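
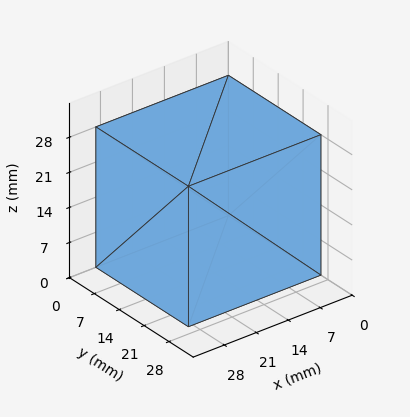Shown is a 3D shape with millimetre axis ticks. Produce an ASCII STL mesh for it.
Reading the render: the shape is a rectangular box, roughly 29 × 26 mm footprint and 28 mm tall (dimensions read to the nearest mm from the axis ticks). For the STL, each face is triangulated and given an outward normal.

solid part
  facet normal 0.0000 0.0000 -1.0000
    outer loop
      vertex 29.000 26.000 0.000
      vertex 29.000 0.000 0.000
      vertex 0.000 0.000 0.000
    endloop
  endfacet
  facet normal 0.0000 0.0000 -1.0000
    outer loop
      vertex 0.000 26.000 0.000
      vertex 29.000 26.000 0.000
      vertex 0.000 0.000 0.000
    endloop
  endfacet
  facet normal 0.0000 0.0000 1.0000
    outer loop
      vertex 0.000 0.000 28.000
      vertex 29.000 0.000 28.000
      vertex 29.000 26.000 28.000
    endloop
  endfacet
  facet normal 0.0000 0.0000 1.0000
    outer loop
      vertex 0.000 0.000 28.000
      vertex 29.000 26.000 28.000
      vertex 0.000 26.000 28.000
    endloop
  endfacet
  facet normal 0.0000 -1.0000 0.0000
    outer loop
      vertex 0.000 0.000 0.000
      vertex 29.000 0.000 0.000
      vertex 29.000 0.000 28.000
    endloop
  endfacet
  facet normal 0.0000 -1.0000 0.0000
    outer loop
      vertex 0.000 0.000 0.000
      vertex 29.000 0.000 28.000
      vertex 0.000 0.000 28.000
    endloop
  endfacet
  facet normal 0.0000 1.0000 0.0000
    outer loop
      vertex 29.000 26.000 28.000
      vertex 29.000 26.000 0.000
      vertex 0.000 26.000 0.000
    endloop
  endfacet
  facet normal 0.0000 1.0000 0.0000
    outer loop
      vertex 0.000 26.000 28.000
      vertex 29.000 26.000 28.000
      vertex 0.000 26.000 0.000
    endloop
  endfacet
  facet normal -1.0000 0.0000 0.0000
    outer loop
      vertex 0.000 26.000 28.000
      vertex 0.000 26.000 0.000
      vertex 0.000 0.000 0.000
    endloop
  endfacet
  facet normal -1.0000 0.0000 0.0000
    outer loop
      vertex 0.000 0.000 28.000
      vertex 0.000 26.000 28.000
      vertex 0.000 0.000 0.000
    endloop
  endfacet
  facet normal 1.0000 0.0000 0.0000
    outer loop
      vertex 29.000 0.000 0.000
      vertex 29.000 26.000 0.000
      vertex 29.000 26.000 28.000
    endloop
  endfacet
  facet normal 1.0000 0.0000 0.0000
    outer loop
      vertex 29.000 0.000 0.000
      vertex 29.000 26.000 28.000
      vertex 29.000 0.000 28.000
    endloop
  endfacet
endsolid part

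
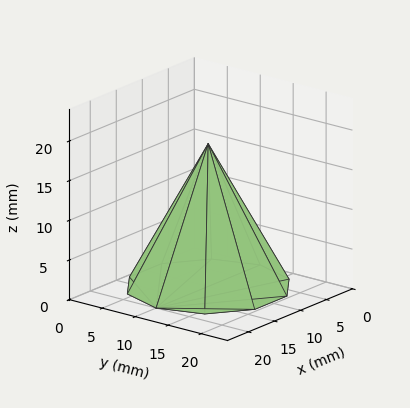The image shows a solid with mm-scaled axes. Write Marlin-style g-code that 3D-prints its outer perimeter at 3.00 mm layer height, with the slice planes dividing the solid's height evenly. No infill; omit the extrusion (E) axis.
Reading the render: the shape is a regular 10-sided pyramid, base circumscribed radius ≈ 10 mm, apex at z ≈ 18 mm (dimensions read to the nearest mm from the axis ticks). For the g-code, the solid's height is divided into equal slices at the stated Δz and each level perimeter traced with G1 moves after a G0 lift.

; perimeter-only toolpath
G21 ; units = mm
G90 ; absolute positioning
G28 ; home
; layer 1
G0 Z3.00
G0 X18.33 Y10.00
G1 X16.74 Y14.90
G1 X12.57 Y17.93
G1 X7.42 Y17.93
G1 X3.26 Y14.90
G1 X1.67 Y10.00
G1 X3.26 Y5.10
G1 X7.42 Y2.07
G1 X12.57 Y2.07
G1 X16.74 Y5.10
G1 X18.33 Y10.00
; layer 2
G0 Z6.00
G0 X16.67 Y10.00
G1 X15.39 Y13.92
G1 X12.06 Y16.34
G1 X7.94 Y16.34
G1 X4.61 Y13.92
G1 X3.33 Y10.00
G1 X4.61 Y6.08
G1 X7.94 Y3.66
G1 X12.06 Y3.66
G1 X15.39 Y6.08
G1 X16.67 Y10.00
; layer 3
G0 Z9.00
G0 X15.00 Y10.00
G1 X14.04 Y12.94
G1 X11.54 Y14.76
G1 X8.46 Y14.76
G1 X5.96 Y12.94
G1 X5.00 Y10.00
G1 X5.96 Y7.06
G1 X8.46 Y5.25
G1 X11.54 Y5.25
G1 X14.04 Y7.06
G1 X15.00 Y10.00
; layer 4
G0 Z12.00
G0 X13.33 Y10.00
G1 X12.70 Y11.96
G1 X11.03 Y13.17
G1 X8.97 Y13.17
G1 X7.30 Y11.96
G1 X6.67 Y10.00
G1 X7.30 Y8.04
G1 X8.97 Y6.83
G1 X11.03 Y6.83
G1 X12.70 Y8.04
G1 X13.33 Y10.00
; layer 5
G0 Z15.00
G0 X11.67 Y10.00
G1 X11.35 Y10.98
G1 X10.52 Y11.59
G1 X9.48 Y11.59
G1 X8.65 Y10.98
G1 X8.33 Y10.00
G1 X8.65 Y9.02
G1 X9.48 Y8.42
G1 X10.52 Y8.42
G1 X11.35 Y9.02
G1 X11.67 Y10.00
M2 ; end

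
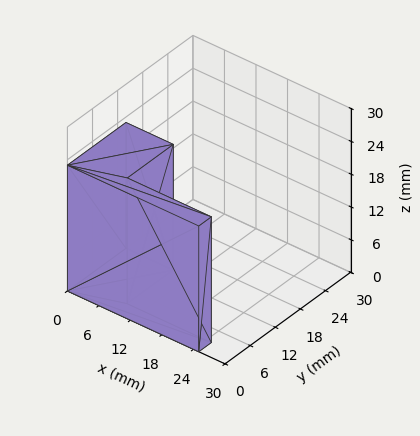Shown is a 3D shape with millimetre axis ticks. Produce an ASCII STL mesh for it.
Reading the render: the shape is an L-shaped prism: outer 25 × 14 mm, arm thicknesses ≈ 3 mm (horizontal) and 9 mm (vertical), extruded 23 mm in z (dimensions read to the nearest mm from the axis ticks). For the STL, each face is triangulated and given an outward normal.

solid part
  facet normal 0.0000 0.0000 -1.0000
    outer loop
      vertex 25.000 3.000 0.000
      vertex 25.000 0.000 0.000
      vertex 0.000 0.000 0.000
    endloop
  endfacet
  facet normal 0.0000 0.0000 -1.0000
    outer loop
      vertex 9.000 3.000 0.000
      vertex 25.000 3.000 0.000
      vertex 0.000 0.000 0.000
    endloop
  endfacet
  facet normal 0.0000 0.0000 -1.0000
    outer loop
      vertex 9.000 14.000 0.000
      vertex 9.000 3.000 0.000
      vertex 0.000 0.000 0.000
    endloop
  endfacet
  facet normal 0.0000 0.0000 -1.0000
    outer loop
      vertex 0.000 14.000 0.000
      vertex 9.000 14.000 0.000
      vertex 0.000 0.000 0.000
    endloop
  endfacet
  facet normal 0.0000 0.0000 1.0000
    outer loop
      vertex 0.000 0.000 23.000
      vertex 25.000 0.000 23.000
      vertex 25.000 3.000 23.000
    endloop
  endfacet
  facet normal 0.0000 0.0000 1.0000
    outer loop
      vertex 0.000 0.000 23.000
      vertex 25.000 3.000 23.000
      vertex 9.000 3.000 23.000
    endloop
  endfacet
  facet normal 0.0000 0.0000 1.0000
    outer loop
      vertex 0.000 0.000 23.000
      vertex 9.000 3.000 23.000
      vertex 9.000 14.000 23.000
    endloop
  endfacet
  facet normal 0.0000 0.0000 1.0000
    outer loop
      vertex 0.000 0.000 23.000
      vertex 9.000 14.000 23.000
      vertex 0.000 14.000 23.000
    endloop
  endfacet
  facet normal 0.0000 -1.0000 0.0000
    outer loop
      vertex 0.000 0.000 0.000
      vertex 25.000 0.000 0.000
      vertex 25.000 0.000 23.000
    endloop
  endfacet
  facet normal 0.0000 -1.0000 0.0000
    outer loop
      vertex 0.000 0.000 0.000
      vertex 25.000 0.000 23.000
      vertex 0.000 0.000 23.000
    endloop
  endfacet
  facet normal 1.0000 0.0000 0.0000
    outer loop
      vertex 25.000 0.000 0.000
      vertex 25.000 3.000 0.000
      vertex 25.000 3.000 23.000
    endloop
  endfacet
  facet normal 1.0000 0.0000 0.0000
    outer loop
      vertex 25.000 0.000 0.000
      vertex 25.000 3.000 23.000
      vertex 25.000 0.000 23.000
    endloop
  endfacet
  facet normal 0.0000 1.0000 0.0000
    outer loop
      vertex 25.000 3.000 0.000
      vertex 9.000 3.000 0.000
      vertex 9.000 3.000 23.000
    endloop
  endfacet
  facet normal 0.0000 1.0000 0.0000
    outer loop
      vertex 25.000 3.000 0.000
      vertex 9.000 3.000 23.000
      vertex 25.000 3.000 23.000
    endloop
  endfacet
  facet normal 1.0000 0.0000 0.0000
    outer loop
      vertex 9.000 3.000 0.000
      vertex 9.000 14.000 0.000
      vertex 9.000 14.000 23.000
    endloop
  endfacet
  facet normal 1.0000 0.0000 0.0000
    outer loop
      vertex 9.000 3.000 0.000
      vertex 9.000 14.000 23.000
      vertex 9.000 3.000 23.000
    endloop
  endfacet
  facet normal 0.0000 1.0000 0.0000
    outer loop
      vertex 9.000 14.000 0.000
      vertex 0.000 14.000 0.000
      vertex 0.000 14.000 23.000
    endloop
  endfacet
  facet normal 0.0000 1.0000 0.0000
    outer loop
      vertex 9.000 14.000 0.000
      vertex 0.000 14.000 23.000
      vertex 9.000 14.000 23.000
    endloop
  endfacet
  facet normal -1.0000 0.0000 0.0000
    outer loop
      vertex 0.000 14.000 0.000
      vertex 0.000 0.000 0.000
      vertex 0.000 0.000 23.000
    endloop
  endfacet
  facet normal -1.0000 0.0000 0.0000
    outer loop
      vertex 0.000 14.000 0.000
      vertex 0.000 0.000 23.000
      vertex 0.000 14.000 23.000
    endloop
  endfacet
endsolid part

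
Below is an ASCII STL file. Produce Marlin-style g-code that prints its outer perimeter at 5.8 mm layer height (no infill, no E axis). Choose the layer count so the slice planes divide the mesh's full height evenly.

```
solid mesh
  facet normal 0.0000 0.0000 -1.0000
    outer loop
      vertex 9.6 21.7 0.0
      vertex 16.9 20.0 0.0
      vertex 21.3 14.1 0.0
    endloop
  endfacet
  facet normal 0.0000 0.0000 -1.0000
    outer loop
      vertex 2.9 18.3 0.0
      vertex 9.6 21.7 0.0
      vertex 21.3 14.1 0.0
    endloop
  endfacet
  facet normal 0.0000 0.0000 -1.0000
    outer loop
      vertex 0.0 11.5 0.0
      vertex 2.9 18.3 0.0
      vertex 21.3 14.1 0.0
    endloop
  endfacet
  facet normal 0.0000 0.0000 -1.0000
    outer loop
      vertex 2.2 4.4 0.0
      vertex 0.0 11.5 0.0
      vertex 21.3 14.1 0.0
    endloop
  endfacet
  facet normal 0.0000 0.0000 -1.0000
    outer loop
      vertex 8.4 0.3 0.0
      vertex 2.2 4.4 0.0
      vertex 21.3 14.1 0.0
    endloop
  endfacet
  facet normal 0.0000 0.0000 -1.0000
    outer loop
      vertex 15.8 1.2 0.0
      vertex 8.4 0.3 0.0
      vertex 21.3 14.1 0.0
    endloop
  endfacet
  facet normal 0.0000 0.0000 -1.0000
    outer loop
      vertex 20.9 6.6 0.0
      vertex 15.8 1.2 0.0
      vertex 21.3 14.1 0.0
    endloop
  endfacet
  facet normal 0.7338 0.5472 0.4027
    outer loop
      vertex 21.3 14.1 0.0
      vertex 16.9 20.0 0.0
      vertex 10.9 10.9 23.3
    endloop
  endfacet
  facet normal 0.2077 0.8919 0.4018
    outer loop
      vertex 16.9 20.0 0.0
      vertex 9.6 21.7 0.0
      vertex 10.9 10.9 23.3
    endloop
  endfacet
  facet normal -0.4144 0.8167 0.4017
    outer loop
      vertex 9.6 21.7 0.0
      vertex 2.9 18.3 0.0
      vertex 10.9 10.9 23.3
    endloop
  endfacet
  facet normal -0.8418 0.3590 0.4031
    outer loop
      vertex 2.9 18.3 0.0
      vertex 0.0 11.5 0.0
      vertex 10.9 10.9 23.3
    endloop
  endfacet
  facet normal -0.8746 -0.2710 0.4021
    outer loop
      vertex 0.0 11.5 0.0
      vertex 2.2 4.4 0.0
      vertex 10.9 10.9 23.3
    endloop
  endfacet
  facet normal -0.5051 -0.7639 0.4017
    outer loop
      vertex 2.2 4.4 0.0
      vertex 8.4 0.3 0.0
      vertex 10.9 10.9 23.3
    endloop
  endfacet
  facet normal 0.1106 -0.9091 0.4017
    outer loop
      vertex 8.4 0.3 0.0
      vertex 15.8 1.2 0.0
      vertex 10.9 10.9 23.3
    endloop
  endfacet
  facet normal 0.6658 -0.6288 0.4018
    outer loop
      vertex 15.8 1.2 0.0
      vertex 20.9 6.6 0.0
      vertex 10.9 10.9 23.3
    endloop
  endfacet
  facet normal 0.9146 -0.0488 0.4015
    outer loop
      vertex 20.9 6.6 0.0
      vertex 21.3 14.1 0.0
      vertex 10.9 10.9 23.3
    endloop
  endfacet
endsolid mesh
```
; perimeter-only toolpath
G21 ; units = mm
G90 ; absolute positioning
G28 ; home
; layer 1
G0 Z5.8
G0 X18.7 Y13.3
G1 X15.4 Y17.7
G1 X9.9 Y19.0
G1 X4.9 Y16.5
G1 X2.7 Y11.3
G1 X4.4 Y6.0
G1 X9.0 Y3.0
G1 X14.6 Y3.6
G1 X18.4 Y7.7
G1 X18.7 Y13.3
; layer 2
G0 Z11.7
G0 X16.1 Y12.5
G1 X13.9 Y15.4
G1 X10.2 Y16.3
G1 X6.9 Y14.6
G1 X5.5 Y11.2
G1 X6.6 Y7.7
G1 X9.7 Y5.6
G1 X13.4 Y6.0
G1 X15.9 Y8.8
G1 X16.1 Y12.5
; layer 3
G0 Z17.5
G0 X13.5 Y11.7
G1 X12.4 Y13.2
G1 X10.6 Y13.6
G1 X8.9 Y12.8
G1 X8.2 Y11.1
G1 X8.7 Y9.3
G1 X10.3 Y8.2
G1 X12.1 Y8.5
G1 X13.4 Y9.8
G1 X13.5 Y11.7
M2 ; end

The solid is a regular 9-sided pyramid, base circumscribed radius ≈ 10.9 mm, apex at z ≈ 23.3 mm. Slicing at Δz = 5.8 mm — 4 equal slices spanning the solid's height, so layer i sits at z = i·h/4 — gives 3 non-empty perimeters. Each is a 9-segment closed polygon; G0 lifts to the layer z and rapids to the start vertex, then G1 traces the edges. The cross-section shrinks linearly with z (the slice at the apex is degenerate and omitted).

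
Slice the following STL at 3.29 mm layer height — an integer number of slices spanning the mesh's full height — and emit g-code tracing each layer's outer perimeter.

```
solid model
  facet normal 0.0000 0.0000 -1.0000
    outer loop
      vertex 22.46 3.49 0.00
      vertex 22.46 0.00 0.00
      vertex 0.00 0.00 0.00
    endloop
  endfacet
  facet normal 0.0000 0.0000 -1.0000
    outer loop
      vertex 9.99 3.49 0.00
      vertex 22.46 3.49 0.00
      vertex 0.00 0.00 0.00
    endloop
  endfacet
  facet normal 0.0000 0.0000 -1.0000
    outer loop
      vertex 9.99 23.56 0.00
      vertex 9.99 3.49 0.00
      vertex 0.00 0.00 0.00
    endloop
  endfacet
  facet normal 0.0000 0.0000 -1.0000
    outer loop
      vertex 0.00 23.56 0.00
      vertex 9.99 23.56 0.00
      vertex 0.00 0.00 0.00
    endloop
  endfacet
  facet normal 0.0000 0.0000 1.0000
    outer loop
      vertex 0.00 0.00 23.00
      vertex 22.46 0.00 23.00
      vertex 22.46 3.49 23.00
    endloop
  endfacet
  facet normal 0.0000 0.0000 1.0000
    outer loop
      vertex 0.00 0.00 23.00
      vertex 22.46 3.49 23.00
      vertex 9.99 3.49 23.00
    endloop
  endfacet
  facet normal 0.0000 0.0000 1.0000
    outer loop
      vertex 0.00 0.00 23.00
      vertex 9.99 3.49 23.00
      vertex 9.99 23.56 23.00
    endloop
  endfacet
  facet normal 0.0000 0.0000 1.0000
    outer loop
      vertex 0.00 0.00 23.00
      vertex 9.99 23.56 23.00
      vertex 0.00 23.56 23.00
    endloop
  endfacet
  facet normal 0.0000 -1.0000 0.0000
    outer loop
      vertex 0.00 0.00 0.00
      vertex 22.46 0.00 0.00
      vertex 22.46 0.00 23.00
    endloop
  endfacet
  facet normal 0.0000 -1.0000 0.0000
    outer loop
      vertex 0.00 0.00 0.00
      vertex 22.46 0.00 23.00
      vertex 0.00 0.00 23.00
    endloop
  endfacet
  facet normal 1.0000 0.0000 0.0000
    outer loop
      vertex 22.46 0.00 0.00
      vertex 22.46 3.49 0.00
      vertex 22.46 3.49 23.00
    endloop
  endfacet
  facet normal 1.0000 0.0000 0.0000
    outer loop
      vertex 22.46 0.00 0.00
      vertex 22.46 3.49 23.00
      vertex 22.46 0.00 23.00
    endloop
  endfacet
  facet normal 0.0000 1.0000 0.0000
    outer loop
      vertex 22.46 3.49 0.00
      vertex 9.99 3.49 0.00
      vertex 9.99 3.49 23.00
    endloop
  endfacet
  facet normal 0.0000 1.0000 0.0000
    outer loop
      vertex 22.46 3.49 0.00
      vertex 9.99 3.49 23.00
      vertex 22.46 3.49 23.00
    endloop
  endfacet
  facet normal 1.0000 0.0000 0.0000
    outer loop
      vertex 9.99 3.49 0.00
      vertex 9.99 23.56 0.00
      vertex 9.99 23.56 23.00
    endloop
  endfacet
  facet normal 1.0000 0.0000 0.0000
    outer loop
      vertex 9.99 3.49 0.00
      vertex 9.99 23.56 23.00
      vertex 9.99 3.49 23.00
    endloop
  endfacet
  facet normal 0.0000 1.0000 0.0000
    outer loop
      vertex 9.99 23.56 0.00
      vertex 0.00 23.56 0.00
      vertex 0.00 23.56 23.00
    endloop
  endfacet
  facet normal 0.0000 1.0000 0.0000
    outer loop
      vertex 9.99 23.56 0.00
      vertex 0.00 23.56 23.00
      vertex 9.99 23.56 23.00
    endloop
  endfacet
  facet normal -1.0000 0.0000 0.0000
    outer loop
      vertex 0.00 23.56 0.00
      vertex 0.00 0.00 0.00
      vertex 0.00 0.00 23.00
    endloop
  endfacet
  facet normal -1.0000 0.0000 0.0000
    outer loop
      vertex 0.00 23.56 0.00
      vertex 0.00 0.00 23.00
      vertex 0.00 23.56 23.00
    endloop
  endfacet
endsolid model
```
; perimeter-only toolpath
G21 ; units = mm
G90 ; absolute positioning
G28 ; home
; layer 1
G0 Z3.29
G0 X0.00 Y0.00
G1 X22.46 Y0.00
G1 X22.46 Y3.49
G1 X9.99 Y3.49
G1 X9.99 Y23.56
G1 X0.00 Y23.56
G1 X0.00 Y0.00
; layer 2
G0 Z6.57
G0 X0.00 Y0.00
G1 X22.46 Y0.00
G1 X22.46 Y3.49
G1 X9.99 Y3.49
G1 X9.99 Y23.56
G1 X0.00 Y23.56
G1 X0.00 Y0.00
; layer 3
G0 Z9.86
G0 X0.00 Y0.00
G1 X22.46 Y0.00
G1 X22.46 Y3.49
G1 X9.99 Y3.49
G1 X9.99 Y23.56
G1 X0.00 Y23.56
G1 X0.00 Y0.00
; layer 4
G0 Z13.14
G0 X0.00 Y0.00
G1 X22.46 Y0.00
G1 X22.46 Y3.49
G1 X9.99 Y3.49
G1 X9.99 Y23.56
G1 X0.00 Y23.56
G1 X0.00 Y0.00
; layer 5
G0 Z16.43
G0 X0.00 Y0.00
G1 X22.46 Y0.00
G1 X22.46 Y3.49
G1 X9.99 Y3.49
G1 X9.99 Y23.56
G1 X0.00 Y23.56
G1 X0.00 Y0.00
; layer 6
G0 Z19.71
G0 X0.00 Y0.00
G1 X22.46 Y0.00
G1 X22.46 Y3.49
G1 X9.99 Y3.49
G1 X9.99 Y23.56
G1 X0.00 Y23.56
G1 X0.00 Y0.00
; layer 7
G0 Z23.00
G0 X0.00 Y0.00
G1 X22.46 Y0.00
G1 X22.46 Y3.49
G1 X9.99 Y3.49
G1 X9.99 Y23.56
G1 X0.00 Y23.56
G1 X0.00 Y0.00
M2 ; end

The solid is an L-shaped prism: outer 22.5 × 23.6 mm, arm thicknesses ≈ 3.49 mm (horizontal) and 9.99 mm (vertical), extruded 23 mm in z. Slicing at Δz = 3.29 mm — 7 equal slices spanning the solid's height, so layer i sits at z = i·h/7 — gives 7 non-empty perimeters. Each is a 6-segment closed polygon; G0 lifts to the layer z and rapids to the start vertex, then G1 traces the edges.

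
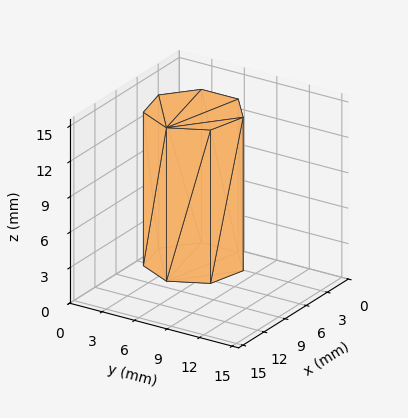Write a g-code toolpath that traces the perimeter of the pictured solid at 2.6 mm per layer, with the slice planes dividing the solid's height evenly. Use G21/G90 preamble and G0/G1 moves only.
Reading the render: the shape is a regular 7-sided prism (a cylinder approximated with 7 flat sides), circumscribed radius ≈ 4 mm, height ≈ 13 mm (dimensions read to the nearest mm from the axis ticks). For the g-code, the solid's height is divided into equal slices at the stated Δz and each level perimeter traced with G1 moves after a G0 lift.

; perimeter-only toolpath
G21 ; units = mm
G90 ; absolute positioning
G28 ; home
; layer 1
G0 Z2.6
G0 X8.0 Y4.0
G1 X6.5 Y7.1
G1 X3.1 Y7.9
G1 X0.4 Y5.7
G1 X0.4 Y2.3
G1 X3.1 Y0.1
G1 X6.5 Y0.9
G1 X8.0 Y4.0
; layer 2
G0 Z5.2
G0 X8.0 Y4.0
G1 X6.5 Y7.1
G1 X3.1 Y7.9
G1 X0.4 Y5.7
G1 X0.4 Y2.3
G1 X3.1 Y0.1
G1 X6.5 Y0.9
G1 X8.0 Y4.0
; layer 3
G0 Z7.8
G0 X8.0 Y4.0
G1 X6.5 Y7.1
G1 X3.1 Y7.9
G1 X0.4 Y5.7
G1 X0.4 Y2.3
G1 X3.1 Y0.1
G1 X6.5 Y0.9
G1 X8.0 Y4.0
; layer 4
G0 Z10.4
G0 X8.0 Y4.0
G1 X6.5 Y7.1
G1 X3.1 Y7.9
G1 X0.4 Y5.7
G1 X0.4 Y2.3
G1 X3.1 Y0.1
G1 X6.5 Y0.9
G1 X8.0 Y4.0
; layer 5
G0 Z13.0
G0 X8.0 Y4.0
G1 X6.5 Y7.1
G1 X3.1 Y7.9
G1 X0.4 Y5.7
G1 X0.4 Y2.3
G1 X3.1 Y0.1
G1 X6.5 Y0.9
G1 X8.0 Y4.0
M2 ; end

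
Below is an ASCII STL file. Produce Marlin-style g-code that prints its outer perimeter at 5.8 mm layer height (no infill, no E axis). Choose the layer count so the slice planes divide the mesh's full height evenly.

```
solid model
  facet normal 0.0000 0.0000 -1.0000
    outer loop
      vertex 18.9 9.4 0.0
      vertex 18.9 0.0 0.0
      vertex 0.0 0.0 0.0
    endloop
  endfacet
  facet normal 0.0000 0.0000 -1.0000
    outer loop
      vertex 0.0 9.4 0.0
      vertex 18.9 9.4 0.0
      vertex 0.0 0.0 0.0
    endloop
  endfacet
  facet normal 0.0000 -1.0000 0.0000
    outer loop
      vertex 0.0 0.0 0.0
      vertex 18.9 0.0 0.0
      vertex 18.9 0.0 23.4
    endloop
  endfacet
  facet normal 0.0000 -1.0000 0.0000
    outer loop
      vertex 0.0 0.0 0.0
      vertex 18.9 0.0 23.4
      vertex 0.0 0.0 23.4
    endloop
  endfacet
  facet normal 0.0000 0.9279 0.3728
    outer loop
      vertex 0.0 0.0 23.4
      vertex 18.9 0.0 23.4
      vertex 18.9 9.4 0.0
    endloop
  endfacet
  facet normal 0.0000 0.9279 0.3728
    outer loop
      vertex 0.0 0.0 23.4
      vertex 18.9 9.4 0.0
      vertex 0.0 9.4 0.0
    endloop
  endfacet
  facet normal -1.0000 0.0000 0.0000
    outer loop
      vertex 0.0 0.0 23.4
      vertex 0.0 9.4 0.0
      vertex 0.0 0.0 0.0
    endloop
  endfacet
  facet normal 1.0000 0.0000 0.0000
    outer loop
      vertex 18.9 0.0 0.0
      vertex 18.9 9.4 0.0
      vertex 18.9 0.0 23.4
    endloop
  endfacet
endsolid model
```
; perimeter-only toolpath
G21 ; units = mm
G90 ; absolute positioning
G28 ; home
; layer 1
G0 Z5.8
G0 X0.0 Y0.0
G1 X18.9 Y0.0
G1 X18.9 Y7.1
G1 X0.0 Y7.1
G1 X0.0 Y0.0
; layer 2
G0 Z11.7
G0 X0.0 Y0.0
G1 X18.9 Y0.0
G1 X18.9 Y4.7
G1 X0.0 Y4.7
G1 X0.0 Y0.0
; layer 3
G0 Z17.5
G0 X0.0 Y0.0
G1 X18.9 Y0.0
G1 X18.9 Y2.4
G1 X0.0 Y2.4
G1 X0.0 Y0.0
M2 ; end

The solid is a wedge (ramp): 18.9 × 9.4 mm base, rising to 23.4 mm along the y=0 edge and sloping linearly to z=0 at y=9.4. Slicing at Δz = 5.8 mm — 4 equal slices spanning the solid's height, so layer i sits at z = i·h/4 — gives 3 non-empty perimeters. Each is a 4-segment closed polygon; G0 lifts to the layer z and rapids to the start vertex, then G1 traces the edges. The cross-section shrinks linearly with z (the slice at the apex is degenerate and omitted).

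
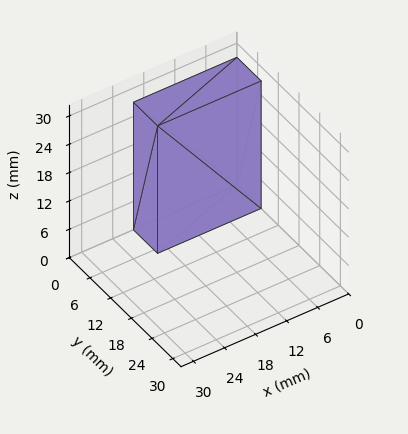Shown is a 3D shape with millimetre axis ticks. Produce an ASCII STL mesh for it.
Reading the render: the shape is a rectangular box, roughly 20 × 7 mm footprint and 27 mm tall (dimensions read to the nearest mm from the axis ticks). For the STL, each face is triangulated and given an outward normal.

solid part
  facet normal 0.0000 0.0000 -1.0000
    outer loop
      vertex 20.00 7.00 0.00
      vertex 20.00 0.00 0.00
      vertex 0.00 0.00 0.00
    endloop
  endfacet
  facet normal 0.0000 0.0000 -1.0000
    outer loop
      vertex 0.00 7.00 0.00
      vertex 20.00 7.00 0.00
      vertex 0.00 0.00 0.00
    endloop
  endfacet
  facet normal 0.0000 0.0000 1.0000
    outer loop
      vertex 0.00 0.00 27.00
      vertex 20.00 0.00 27.00
      vertex 20.00 7.00 27.00
    endloop
  endfacet
  facet normal 0.0000 0.0000 1.0000
    outer loop
      vertex 0.00 0.00 27.00
      vertex 20.00 7.00 27.00
      vertex 0.00 7.00 27.00
    endloop
  endfacet
  facet normal 0.0000 -1.0000 0.0000
    outer loop
      vertex 0.00 0.00 0.00
      vertex 20.00 0.00 0.00
      vertex 20.00 0.00 27.00
    endloop
  endfacet
  facet normal 0.0000 -1.0000 0.0000
    outer loop
      vertex 0.00 0.00 0.00
      vertex 20.00 0.00 27.00
      vertex 0.00 0.00 27.00
    endloop
  endfacet
  facet normal 0.0000 1.0000 0.0000
    outer loop
      vertex 20.00 7.00 27.00
      vertex 20.00 7.00 0.00
      vertex 0.00 7.00 0.00
    endloop
  endfacet
  facet normal 0.0000 1.0000 0.0000
    outer loop
      vertex 0.00 7.00 27.00
      vertex 20.00 7.00 27.00
      vertex 0.00 7.00 0.00
    endloop
  endfacet
  facet normal -1.0000 0.0000 0.0000
    outer loop
      vertex 0.00 7.00 27.00
      vertex 0.00 7.00 0.00
      vertex 0.00 0.00 0.00
    endloop
  endfacet
  facet normal -1.0000 0.0000 0.0000
    outer loop
      vertex 0.00 0.00 27.00
      vertex 0.00 7.00 27.00
      vertex 0.00 0.00 0.00
    endloop
  endfacet
  facet normal 1.0000 0.0000 0.0000
    outer loop
      vertex 20.00 0.00 0.00
      vertex 20.00 7.00 0.00
      vertex 20.00 7.00 27.00
    endloop
  endfacet
  facet normal 1.0000 0.0000 0.0000
    outer loop
      vertex 20.00 0.00 0.00
      vertex 20.00 7.00 27.00
      vertex 20.00 0.00 27.00
    endloop
  endfacet
endsolid part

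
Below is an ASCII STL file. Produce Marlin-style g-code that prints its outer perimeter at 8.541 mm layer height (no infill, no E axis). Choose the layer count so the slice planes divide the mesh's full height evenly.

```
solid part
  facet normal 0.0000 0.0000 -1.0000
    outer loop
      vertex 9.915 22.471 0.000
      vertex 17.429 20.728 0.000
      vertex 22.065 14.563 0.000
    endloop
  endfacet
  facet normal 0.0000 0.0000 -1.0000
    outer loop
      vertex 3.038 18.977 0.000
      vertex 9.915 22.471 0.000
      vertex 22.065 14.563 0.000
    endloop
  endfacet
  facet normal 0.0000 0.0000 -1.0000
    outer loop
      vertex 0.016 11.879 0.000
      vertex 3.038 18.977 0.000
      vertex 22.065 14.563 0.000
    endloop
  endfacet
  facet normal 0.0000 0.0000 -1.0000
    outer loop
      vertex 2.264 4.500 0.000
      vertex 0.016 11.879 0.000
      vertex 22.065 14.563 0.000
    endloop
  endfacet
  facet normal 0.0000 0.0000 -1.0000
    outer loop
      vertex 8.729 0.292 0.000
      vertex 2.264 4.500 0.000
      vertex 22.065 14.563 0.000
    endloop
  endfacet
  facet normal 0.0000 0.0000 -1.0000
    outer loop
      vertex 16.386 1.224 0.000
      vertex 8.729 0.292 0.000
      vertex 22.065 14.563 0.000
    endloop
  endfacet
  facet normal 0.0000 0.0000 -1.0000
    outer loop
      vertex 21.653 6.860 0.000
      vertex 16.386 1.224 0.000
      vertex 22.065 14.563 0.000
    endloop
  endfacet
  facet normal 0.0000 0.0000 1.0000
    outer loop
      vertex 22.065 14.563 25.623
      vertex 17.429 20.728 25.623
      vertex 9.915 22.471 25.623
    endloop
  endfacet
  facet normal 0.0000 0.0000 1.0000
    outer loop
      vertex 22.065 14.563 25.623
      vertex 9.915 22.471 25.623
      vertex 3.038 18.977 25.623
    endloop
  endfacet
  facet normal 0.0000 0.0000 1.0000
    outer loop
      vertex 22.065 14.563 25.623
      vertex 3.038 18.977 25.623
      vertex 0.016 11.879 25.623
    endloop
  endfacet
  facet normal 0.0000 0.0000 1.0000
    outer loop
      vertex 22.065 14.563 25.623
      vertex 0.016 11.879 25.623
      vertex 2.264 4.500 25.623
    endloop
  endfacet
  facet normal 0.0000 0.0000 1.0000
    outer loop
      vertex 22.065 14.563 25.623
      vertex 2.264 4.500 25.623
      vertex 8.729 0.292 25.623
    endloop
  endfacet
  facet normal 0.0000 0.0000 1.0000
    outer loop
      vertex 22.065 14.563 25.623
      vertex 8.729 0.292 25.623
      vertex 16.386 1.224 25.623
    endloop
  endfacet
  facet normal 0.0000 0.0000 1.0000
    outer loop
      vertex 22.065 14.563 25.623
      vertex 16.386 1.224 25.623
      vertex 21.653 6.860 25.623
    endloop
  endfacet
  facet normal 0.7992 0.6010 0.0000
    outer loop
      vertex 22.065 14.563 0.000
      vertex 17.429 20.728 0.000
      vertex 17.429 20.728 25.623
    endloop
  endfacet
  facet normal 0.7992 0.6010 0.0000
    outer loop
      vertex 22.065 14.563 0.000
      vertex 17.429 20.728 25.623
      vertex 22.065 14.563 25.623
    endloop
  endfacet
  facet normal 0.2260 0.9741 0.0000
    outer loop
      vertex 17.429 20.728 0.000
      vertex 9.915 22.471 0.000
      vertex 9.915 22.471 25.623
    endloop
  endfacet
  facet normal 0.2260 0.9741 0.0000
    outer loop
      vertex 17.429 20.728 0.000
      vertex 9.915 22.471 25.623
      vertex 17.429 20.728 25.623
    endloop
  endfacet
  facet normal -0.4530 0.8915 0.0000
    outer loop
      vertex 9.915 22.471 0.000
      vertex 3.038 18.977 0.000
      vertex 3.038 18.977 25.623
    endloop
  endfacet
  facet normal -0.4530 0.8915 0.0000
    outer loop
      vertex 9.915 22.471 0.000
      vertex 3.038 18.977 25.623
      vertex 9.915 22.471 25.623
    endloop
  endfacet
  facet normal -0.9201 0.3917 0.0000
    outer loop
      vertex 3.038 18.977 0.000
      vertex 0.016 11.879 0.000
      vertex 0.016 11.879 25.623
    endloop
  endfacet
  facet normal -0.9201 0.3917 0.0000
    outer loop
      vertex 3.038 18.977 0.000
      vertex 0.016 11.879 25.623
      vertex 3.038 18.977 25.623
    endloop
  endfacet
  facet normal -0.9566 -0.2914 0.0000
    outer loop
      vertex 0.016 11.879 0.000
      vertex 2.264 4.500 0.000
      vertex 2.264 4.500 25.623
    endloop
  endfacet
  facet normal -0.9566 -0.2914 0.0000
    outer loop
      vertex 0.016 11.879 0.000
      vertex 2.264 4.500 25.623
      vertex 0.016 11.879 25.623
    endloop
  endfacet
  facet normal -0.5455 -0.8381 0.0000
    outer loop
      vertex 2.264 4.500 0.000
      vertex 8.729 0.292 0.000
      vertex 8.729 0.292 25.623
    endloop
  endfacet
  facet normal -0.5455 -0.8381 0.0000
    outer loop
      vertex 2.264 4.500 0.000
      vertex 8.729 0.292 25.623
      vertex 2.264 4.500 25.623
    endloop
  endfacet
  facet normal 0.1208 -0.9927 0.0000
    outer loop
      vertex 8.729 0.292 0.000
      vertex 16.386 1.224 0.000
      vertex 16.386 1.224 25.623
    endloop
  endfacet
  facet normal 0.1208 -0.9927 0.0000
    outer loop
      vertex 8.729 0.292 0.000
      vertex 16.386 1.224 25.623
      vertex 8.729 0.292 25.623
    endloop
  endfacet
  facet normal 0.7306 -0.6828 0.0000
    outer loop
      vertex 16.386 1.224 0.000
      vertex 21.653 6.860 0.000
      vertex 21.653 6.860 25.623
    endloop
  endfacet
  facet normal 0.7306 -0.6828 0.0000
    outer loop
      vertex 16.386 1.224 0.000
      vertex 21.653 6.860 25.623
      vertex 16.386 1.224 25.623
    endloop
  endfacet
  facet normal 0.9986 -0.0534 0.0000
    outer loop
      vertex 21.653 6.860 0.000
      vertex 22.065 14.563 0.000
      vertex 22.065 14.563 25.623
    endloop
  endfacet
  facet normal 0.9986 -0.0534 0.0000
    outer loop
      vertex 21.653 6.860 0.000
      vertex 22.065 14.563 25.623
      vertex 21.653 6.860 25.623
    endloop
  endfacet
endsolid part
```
; perimeter-only toolpath
G21 ; units = mm
G90 ; absolute positioning
G28 ; home
; layer 1
G0 Z8.541
G0 X22.065 Y14.563
G1 X17.429 Y20.728
G1 X9.915 Y22.471
G1 X3.038 Y18.977
G1 X0.016 Y11.879
G1 X2.264 Y4.500
G1 X8.729 Y0.292
G1 X16.386 Y1.224
G1 X21.653 Y6.860
G1 X22.065 Y14.563
; layer 2
G0 Z17.082
G0 X22.065 Y14.563
G1 X17.429 Y20.728
G1 X9.915 Y22.471
G1 X3.038 Y18.977
G1 X0.016 Y11.879
G1 X2.264 Y4.500
G1 X8.729 Y0.292
G1 X16.386 Y1.224
G1 X21.653 Y6.860
G1 X22.065 Y14.563
; layer 3
G0 Z25.623
G0 X22.065 Y14.563
G1 X17.429 Y20.728
G1 X9.915 Y22.471
G1 X3.038 Y18.977
G1 X0.016 Y11.879
G1 X2.264 Y4.500
G1 X8.729 Y0.292
G1 X16.386 Y1.224
G1 X21.653 Y6.860
G1 X22.065 Y14.563
M2 ; end

The solid is a regular 9-sided prism (a cylinder approximated with 9 flat sides), circumscribed radius ≈ 11.3 mm, height ≈ 25.6 mm. Slicing at Δz = 8.541 mm — 3 equal slices spanning the solid's height, so layer i sits at z = i·h/3 — gives 3 non-empty perimeters. Each is a 9-segment closed polygon; G0 lifts to the layer z and rapids to the start vertex, then G1 traces the edges.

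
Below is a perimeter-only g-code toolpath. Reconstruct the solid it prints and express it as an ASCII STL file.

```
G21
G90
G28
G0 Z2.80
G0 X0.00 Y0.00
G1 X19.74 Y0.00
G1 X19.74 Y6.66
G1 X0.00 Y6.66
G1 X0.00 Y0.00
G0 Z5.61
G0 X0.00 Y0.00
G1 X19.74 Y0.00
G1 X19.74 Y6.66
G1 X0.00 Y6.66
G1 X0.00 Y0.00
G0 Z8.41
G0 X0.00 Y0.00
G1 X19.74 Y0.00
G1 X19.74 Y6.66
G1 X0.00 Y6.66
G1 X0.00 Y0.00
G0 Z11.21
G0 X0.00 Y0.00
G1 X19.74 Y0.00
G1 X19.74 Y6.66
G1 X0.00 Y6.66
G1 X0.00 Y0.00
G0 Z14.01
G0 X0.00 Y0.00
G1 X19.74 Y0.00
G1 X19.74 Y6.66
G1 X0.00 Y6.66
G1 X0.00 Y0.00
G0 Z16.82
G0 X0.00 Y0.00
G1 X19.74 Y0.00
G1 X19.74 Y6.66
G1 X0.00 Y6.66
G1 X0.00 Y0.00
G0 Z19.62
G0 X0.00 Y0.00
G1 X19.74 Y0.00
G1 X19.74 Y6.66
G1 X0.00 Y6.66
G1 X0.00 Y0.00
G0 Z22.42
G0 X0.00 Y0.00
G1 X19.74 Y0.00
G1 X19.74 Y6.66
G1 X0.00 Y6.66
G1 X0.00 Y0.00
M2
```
solid part
  facet normal 0.0000 0.0000 -1.0000
    outer loop
      vertex 19.74 6.66 0.00
      vertex 19.74 0.00 0.00
      vertex 0.00 0.00 0.00
    endloop
  endfacet
  facet normal 0.0000 0.0000 -1.0000
    outer loop
      vertex 0.00 6.66 0.00
      vertex 19.74 6.66 0.00
      vertex 0.00 0.00 0.00
    endloop
  endfacet
  facet normal 0.0000 0.0000 1.0000
    outer loop
      vertex 0.00 0.00 22.42
      vertex 19.74 0.00 22.42
      vertex 19.74 6.66 22.42
    endloop
  endfacet
  facet normal 0.0000 0.0000 1.0000
    outer loop
      vertex 0.00 0.00 22.42
      vertex 19.74 6.66 22.42
      vertex 0.00 6.66 22.42
    endloop
  endfacet
  facet normal 0.0000 -1.0000 0.0000
    outer loop
      vertex 0.00 0.00 0.00
      vertex 19.74 0.00 0.00
      vertex 19.74 0.00 22.42
    endloop
  endfacet
  facet normal 0.0000 -1.0000 0.0000
    outer loop
      vertex 0.00 0.00 0.00
      vertex 19.74 0.00 22.42
      vertex 0.00 0.00 22.42
    endloop
  endfacet
  facet normal 0.0000 1.0000 0.0000
    outer loop
      vertex 19.74 6.66 22.42
      vertex 19.74 6.66 0.00
      vertex 0.00 6.66 0.00
    endloop
  endfacet
  facet normal 0.0000 1.0000 0.0000
    outer loop
      vertex 0.00 6.66 22.42
      vertex 19.74 6.66 22.42
      vertex 0.00 6.66 0.00
    endloop
  endfacet
  facet normal -1.0000 0.0000 0.0000
    outer loop
      vertex 0.00 6.66 22.42
      vertex 0.00 6.66 0.00
      vertex 0.00 0.00 0.00
    endloop
  endfacet
  facet normal -1.0000 0.0000 0.0000
    outer loop
      vertex 0.00 0.00 22.42
      vertex 0.00 6.66 22.42
      vertex 0.00 0.00 0.00
    endloop
  endfacet
  facet normal 1.0000 0.0000 0.0000
    outer loop
      vertex 19.74 0.00 0.00
      vertex 19.74 6.66 0.00
      vertex 19.74 6.66 22.42
    endloop
  endfacet
  facet normal 1.0000 0.0000 0.0000
    outer loop
      vertex 19.74 0.00 0.00
      vertex 19.74 6.66 22.42
      vertex 19.74 0.00 22.42
    endloop
  endfacet
endsolid part

The G0 Z moves step by Δz≈2.80 mm. Every layer's G1 loop is the same polygon, so the solid is a straight extrusion of it from z=0 to z≈22.4. Closing with flat bottom and top caps and triangulating gives 12 facets — a rectangular box, roughly 19.7 × 6.66 mm footprint and 22.4 mm tall.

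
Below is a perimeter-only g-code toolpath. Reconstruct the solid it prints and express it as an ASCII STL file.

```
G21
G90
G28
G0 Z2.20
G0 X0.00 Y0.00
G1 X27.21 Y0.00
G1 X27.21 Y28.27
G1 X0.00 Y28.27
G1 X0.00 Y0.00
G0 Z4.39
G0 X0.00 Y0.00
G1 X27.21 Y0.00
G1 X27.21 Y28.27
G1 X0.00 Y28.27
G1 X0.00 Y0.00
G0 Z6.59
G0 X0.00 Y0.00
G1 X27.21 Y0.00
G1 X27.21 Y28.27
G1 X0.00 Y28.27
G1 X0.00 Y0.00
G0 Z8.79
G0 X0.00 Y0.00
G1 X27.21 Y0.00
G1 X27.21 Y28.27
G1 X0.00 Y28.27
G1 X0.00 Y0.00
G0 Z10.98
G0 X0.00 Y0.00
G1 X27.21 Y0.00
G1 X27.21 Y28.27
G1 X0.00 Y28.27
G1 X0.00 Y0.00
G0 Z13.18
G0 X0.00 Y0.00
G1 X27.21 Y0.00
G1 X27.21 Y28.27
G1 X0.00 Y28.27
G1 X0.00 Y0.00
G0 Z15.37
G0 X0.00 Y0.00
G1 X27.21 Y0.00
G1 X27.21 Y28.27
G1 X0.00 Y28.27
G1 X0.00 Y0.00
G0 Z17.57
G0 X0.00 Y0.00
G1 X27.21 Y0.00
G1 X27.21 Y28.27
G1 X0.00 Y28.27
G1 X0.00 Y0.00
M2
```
solid part
  facet normal 0.0000 0.0000 -1.0000
    outer loop
      vertex 27.21 28.27 0.00
      vertex 27.21 0.00 0.00
      vertex 0.00 0.00 0.00
    endloop
  endfacet
  facet normal 0.0000 0.0000 -1.0000
    outer loop
      vertex 0.00 28.27 0.00
      vertex 27.21 28.27 0.00
      vertex 0.00 0.00 0.00
    endloop
  endfacet
  facet normal 0.0000 0.0000 1.0000
    outer loop
      vertex 0.00 0.00 17.57
      vertex 27.21 0.00 17.57
      vertex 27.21 28.27 17.57
    endloop
  endfacet
  facet normal 0.0000 0.0000 1.0000
    outer loop
      vertex 0.00 0.00 17.57
      vertex 27.21 28.27 17.57
      vertex 0.00 28.27 17.57
    endloop
  endfacet
  facet normal 0.0000 -1.0000 0.0000
    outer loop
      vertex 0.00 0.00 0.00
      vertex 27.21 0.00 0.00
      vertex 27.21 0.00 17.57
    endloop
  endfacet
  facet normal 0.0000 -1.0000 0.0000
    outer loop
      vertex 0.00 0.00 0.00
      vertex 27.21 0.00 17.57
      vertex 0.00 0.00 17.57
    endloop
  endfacet
  facet normal 0.0000 1.0000 0.0000
    outer loop
      vertex 27.21 28.27 17.57
      vertex 27.21 28.27 0.00
      vertex 0.00 28.27 0.00
    endloop
  endfacet
  facet normal 0.0000 1.0000 0.0000
    outer loop
      vertex 0.00 28.27 17.57
      vertex 27.21 28.27 17.57
      vertex 0.00 28.27 0.00
    endloop
  endfacet
  facet normal -1.0000 0.0000 0.0000
    outer loop
      vertex 0.00 28.27 17.57
      vertex 0.00 28.27 0.00
      vertex 0.00 0.00 0.00
    endloop
  endfacet
  facet normal -1.0000 0.0000 0.0000
    outer loop
      vertex 0.00 0.00 17.57
      vertex 0.00 28.27 17.57
      vertex 0.00 0.00 0.00
    endloop
  endfacet
  facet normal 1.0000 0.0000 0.0000
    outer loop
      vertex 27.21 0.00 0.00
      vertex 27.21 28.27 0.00
      vertex 27.21 28.27 17.57
    endloop
  endfacet
  facet normal 1.0000 0.0000 0.0000
    outer loop
      vertex 27.21 0.00 0.00
      vertex 27.21 28.27 17.57
      vertex 27.21 0.00 17.57
    endloop
  endfacet
endsolid part

The G0 Z moves step by Δz≈2.20 mm. Every layer's G1 loop is the same polygon, so the solid is a straight extrusion of it from z=0 to z≈17.6. Closing with flat bottom and top caps and triangulating gives 12 facets — a rectangular box, roughly 27.2 × 28.3 mm footprint and 17.6 mm tall.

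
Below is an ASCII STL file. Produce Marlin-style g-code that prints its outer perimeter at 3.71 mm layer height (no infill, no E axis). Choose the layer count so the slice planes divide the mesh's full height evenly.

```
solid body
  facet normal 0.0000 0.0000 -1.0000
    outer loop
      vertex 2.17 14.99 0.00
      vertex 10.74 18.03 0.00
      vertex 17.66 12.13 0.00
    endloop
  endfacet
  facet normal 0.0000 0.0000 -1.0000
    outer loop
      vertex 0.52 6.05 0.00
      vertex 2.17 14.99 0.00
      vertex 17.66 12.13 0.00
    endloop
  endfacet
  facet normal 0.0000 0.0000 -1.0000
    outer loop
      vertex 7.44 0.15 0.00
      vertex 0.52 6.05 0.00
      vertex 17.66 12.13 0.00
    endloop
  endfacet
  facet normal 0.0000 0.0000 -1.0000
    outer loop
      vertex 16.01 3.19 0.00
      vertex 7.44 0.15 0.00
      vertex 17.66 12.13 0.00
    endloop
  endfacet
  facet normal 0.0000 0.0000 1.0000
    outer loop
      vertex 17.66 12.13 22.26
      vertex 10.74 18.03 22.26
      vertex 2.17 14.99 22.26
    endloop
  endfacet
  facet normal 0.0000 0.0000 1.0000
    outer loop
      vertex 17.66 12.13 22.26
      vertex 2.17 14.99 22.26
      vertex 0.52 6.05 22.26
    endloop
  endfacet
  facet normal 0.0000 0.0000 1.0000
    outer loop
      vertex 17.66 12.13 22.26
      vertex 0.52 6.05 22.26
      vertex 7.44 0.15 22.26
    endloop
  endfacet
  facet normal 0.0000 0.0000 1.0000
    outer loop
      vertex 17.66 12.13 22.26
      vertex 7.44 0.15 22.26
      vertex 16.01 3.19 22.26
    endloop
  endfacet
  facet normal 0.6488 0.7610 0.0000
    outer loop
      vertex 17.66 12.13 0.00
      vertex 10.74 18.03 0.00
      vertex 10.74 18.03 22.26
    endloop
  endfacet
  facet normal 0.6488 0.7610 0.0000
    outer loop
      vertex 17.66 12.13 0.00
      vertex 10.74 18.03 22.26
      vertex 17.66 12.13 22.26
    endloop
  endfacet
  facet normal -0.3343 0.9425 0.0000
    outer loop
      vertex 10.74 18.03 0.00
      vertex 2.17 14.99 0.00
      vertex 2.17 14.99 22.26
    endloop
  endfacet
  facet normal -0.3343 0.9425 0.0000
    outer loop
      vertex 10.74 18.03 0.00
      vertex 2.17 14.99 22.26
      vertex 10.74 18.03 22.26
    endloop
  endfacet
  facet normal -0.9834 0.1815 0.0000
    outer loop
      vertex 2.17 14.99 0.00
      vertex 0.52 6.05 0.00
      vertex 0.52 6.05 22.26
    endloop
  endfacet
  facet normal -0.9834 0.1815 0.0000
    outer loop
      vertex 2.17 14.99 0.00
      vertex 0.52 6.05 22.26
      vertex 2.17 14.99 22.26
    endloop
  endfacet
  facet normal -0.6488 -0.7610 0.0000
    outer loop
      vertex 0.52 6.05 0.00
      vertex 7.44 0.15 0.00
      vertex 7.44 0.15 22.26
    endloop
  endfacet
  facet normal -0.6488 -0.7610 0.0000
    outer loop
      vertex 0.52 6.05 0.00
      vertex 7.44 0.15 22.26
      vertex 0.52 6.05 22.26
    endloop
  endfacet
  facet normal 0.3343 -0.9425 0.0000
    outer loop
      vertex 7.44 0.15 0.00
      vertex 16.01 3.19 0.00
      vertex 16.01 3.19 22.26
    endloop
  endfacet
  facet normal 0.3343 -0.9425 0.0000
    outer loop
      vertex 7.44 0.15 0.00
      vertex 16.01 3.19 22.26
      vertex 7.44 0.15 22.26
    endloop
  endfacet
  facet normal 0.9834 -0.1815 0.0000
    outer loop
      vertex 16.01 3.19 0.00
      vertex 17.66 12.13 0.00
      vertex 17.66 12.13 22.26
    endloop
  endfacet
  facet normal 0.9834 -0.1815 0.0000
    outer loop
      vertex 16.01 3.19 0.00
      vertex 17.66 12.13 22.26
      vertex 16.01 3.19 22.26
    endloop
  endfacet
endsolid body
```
; perimeter-only toolpath
G21 ; units = mm
G90 ; absolute positioning
G28 ; home
; layer 1
G0 Z3.71
G0 X17.66 Y12.13
G1 X10.74 Y18.03
G1 X2.17 Y14.99
G1 X0.52 Y6.05
G1 X7.44 Y0.15
G1 X16.01 Y3.19
G1 X17.66 Y12.13
; layer 2
G0 Z7.42
G0 X17.66 Y12.13
G1 X10.74 Y18.03
G1 X2.17 Y14.99
G1 X0.52 Y6.05
G1 X7.44 Y0.15
G1 X16.01 Y3.19
G1 X17.66 Y12.13
; layer 3
G0 Z11.13
G0 X17.66 Y12.13
G1 X10.74 Y18.03
G1 X2.17 Y14.99
G1 X0.52 Y6.05
G1 X7.44 Y0.15
G1 X16.01 Y3.19
G1 X17.66 Y12.13
; layer 4
G0 Z14.84
G0 X17.66 Y12.13
G1 X10.74 Y18.03
G1 X2.17 Y14.99
G1 X0.52 Y6.05
G1 X7.44 Y0.15
G1 X16.01 Y3.19
G1 X17.66 Y12.13
; layer 5
G0 Z18.55
G0 X17.66 Y12.13
G1 X10.74 Y18.03
G1 X2.17 Y14.99
G1 X0.52 Y6.05
G1 X7.44 Y0.15
G1 X16.01 Y3.19
G1 X17.66 Y12.13
; layer 6
G0 Z22.26
G0 X17.66 Y12.13
G1 X10.74 Y18.03
G1 X2.17 Y14.99
G1 X0.52 Y6.05
G1 X7.44 Y0.15
G1 X16.01 Y3.19
G1 X17.66 Y12.13
M2 ; end

The solid is a regular 6-sided prism (a cylinder approximated with 6 flat sides), circumscribed radius ≈ 9.09 mm, height ≈ 22.3 mm. Slicing at Δz = 3.71 mm — 6 equal slices spanning the solid's height, so layer i sits at z = i·h/6 — gives 6 non-empty perimeters. Each is a 6-segment closed polygon; G0 lifts to the layer z and rapids to the start vertex, then G1 traces the edges.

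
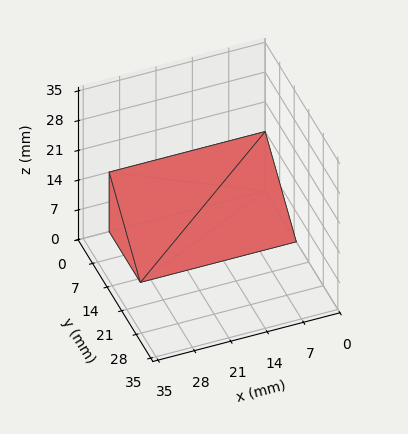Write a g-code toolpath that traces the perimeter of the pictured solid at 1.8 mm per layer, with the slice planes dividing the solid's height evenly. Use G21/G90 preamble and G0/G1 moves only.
Reading the render: the shape is a wedge (ramp): 30 × 15 mm base, rising to 14 mm along the y=0 edge and sloping linearly to z=0 at y=15 (dimensions read to the nearest mm from the axis ticks). For the g-code, the solid's height is divided into equal slices at the stated Δz and each level perimeter traced with G1 moves after a G0 lift.

; perimeter-only toolpath
G21 ; units = mm
G90 ; absolute positioning
G28 ; home
; layer 1
G0 Z1.8
G0 X0.0 Y0.0
G1 X30.0 Y0.0
G1 X30.0 Y13.1
G1 X0.0 Y13.1
G1 X0.0 Y0.0
; layer 2
G0 Z3.5
G0 X0.0 Y0.0
G1 X30.0 Y0.0
G1 X30.0 Y11.2
G1 X0.0 Y11.2
G1 X0.0 Y0.0
; layer 3
G0 Z5.2
G0 X0.0 Y0.0
G1 X30.0 Y0.0
G1 X30.0 Y9.4
G1 X0.0 Y9.4
G1 X0.0 Y0.0
; layer 4
G0 Z7.0
G0 X0.0 Y0.0
G1 X30.0 Y0.0
G1 X30.0 Y7.5
G1 X0.0 Y7.5
G1 X0.0 Y0.0
; layer 5
G0 Z8.8
G0 X0.0 Y0.0
G1 X30.0 Y0.0
G1 X30.0 Y5.6
G1 X0.0 Y5.6
G1 X0.0 Y0.0
; layer 6
G0 Z10.5
G0 X0.0 Y0.0
G1 X30.0 Y0.0
G1 X30.0 Y3.8
G1 X0.0 Y3.8
G1 X0.0 Y0.0
; layer 7
G0 Z12.2
G0 X0.0 Y0.0
G1 X30.0 Y0.0
G1 X30.0 Y1.9
G1 X0.0 Y1.9
G1 X0.0 Y0.0
M2 ; end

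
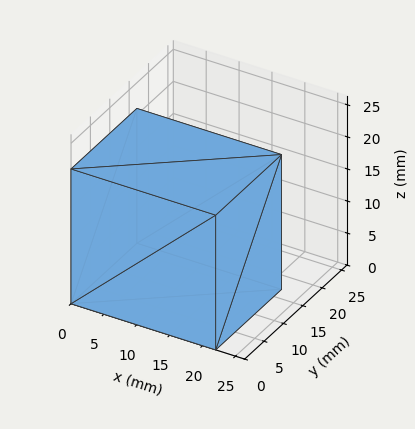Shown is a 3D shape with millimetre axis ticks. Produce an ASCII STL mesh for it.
Reading the render: the shape is a rectangular box, roughly 22 × 17 mm footprint and 21 mm tall (dimensions read to the nearest mm from the axis ticks). For the STL, each face is triangulated and given an outward normal.

solid part
  facet normal 0.0000 0.0000 -1.0000
    outer loop
      vertex 22.0 17.0 0.0
      vertex 22.0 0.0 0.0
      vertex 0.0 0.0 0.0
    endloop
  endfacet
  facet normal 0.0000 0.0000 -1.0000
    outer loop
      vertex 0.0 17.0 0.0
      vertex 22.0 17.0 0.0
      vertex 0.0 0.0 0.0
    endloop
  endfacet
  facet normal 0.0000 0.0000 1.0000
    outer loop
      vertex 0.0 0.0 21.0
      vertex 22.0 0.0 21.0
      vertex 22.0 17.0 21.0
    endloop
  endfacet
  facet normal 0.0000 0.0000 1.0000
    outer loop
      vertex 0.0 0.0 21.0
      vertex 22.0 17.0 21.0
      vertex 0.0 17.0 21.0
    endloop
  endfacet
  facet normal 0.0000 -1.0000 0.0000
    outer loop
      vertex 0.0 0.0 0.0
      vertex 22.0 0.0 0.0
      vertex 22.0 0.0 21.0
    endloop
  endfacet
  facet normal 0.0000 -1.0000 0.0000
    outer loop
      vertex 0.0 0.0 0.0
      vertex 22.0 0.0 21.0
      vertex 0.0 0.0 21.0
    endloop
  endfacet
  facet normal 0.0000 1.0000 0.0000
    outer loop
      vertex 22.0 17.0 21.0
      vertex 22.0 17.0 0.0
      vertex 0.0 17.0 0.0
    endloop
  endfacet
  facet normal 0.0000 1.0000 0.0000
    outer loop
      vertex 0.0 17.0 21.0
      vertex 22.0 17.0 21.0
      vertex 0.0 17.0 0.0
    endloop
  endfacet
  facet normal -1.0000 0.0000 0.0000
    outer loop
      vertex 0.0 17.0 21.0
      vertex 0.0 17.0 0.0
      vertex 0.0 0.0 0.0
    endloop
  endfacet
  facet normal -1.0000 0.0000 0.0000
    outer loop
      vertex 0.0 0.0 21.0
      vertex 0.0 17.0 21.0
      vertex 0.0 0.0 0.0
    endloop
  endfacet
  facet normal 1.0000 0.0000 0.0000
    outer loop
      vertex 22.0 0.0 0.0
      vertex 22.0 17.0 0.0
      vertex 22.0 17.0 21.0
    endloop
  endfacet
  facet normal 1.0000 0.0000 0.0000
    outer loop
      vertex 22.0 0.0 0.0
      vertex 22.0 17.0 21.0
      vertex 22.0 0.0 21.0
    endloop
  endfacet
endsolid part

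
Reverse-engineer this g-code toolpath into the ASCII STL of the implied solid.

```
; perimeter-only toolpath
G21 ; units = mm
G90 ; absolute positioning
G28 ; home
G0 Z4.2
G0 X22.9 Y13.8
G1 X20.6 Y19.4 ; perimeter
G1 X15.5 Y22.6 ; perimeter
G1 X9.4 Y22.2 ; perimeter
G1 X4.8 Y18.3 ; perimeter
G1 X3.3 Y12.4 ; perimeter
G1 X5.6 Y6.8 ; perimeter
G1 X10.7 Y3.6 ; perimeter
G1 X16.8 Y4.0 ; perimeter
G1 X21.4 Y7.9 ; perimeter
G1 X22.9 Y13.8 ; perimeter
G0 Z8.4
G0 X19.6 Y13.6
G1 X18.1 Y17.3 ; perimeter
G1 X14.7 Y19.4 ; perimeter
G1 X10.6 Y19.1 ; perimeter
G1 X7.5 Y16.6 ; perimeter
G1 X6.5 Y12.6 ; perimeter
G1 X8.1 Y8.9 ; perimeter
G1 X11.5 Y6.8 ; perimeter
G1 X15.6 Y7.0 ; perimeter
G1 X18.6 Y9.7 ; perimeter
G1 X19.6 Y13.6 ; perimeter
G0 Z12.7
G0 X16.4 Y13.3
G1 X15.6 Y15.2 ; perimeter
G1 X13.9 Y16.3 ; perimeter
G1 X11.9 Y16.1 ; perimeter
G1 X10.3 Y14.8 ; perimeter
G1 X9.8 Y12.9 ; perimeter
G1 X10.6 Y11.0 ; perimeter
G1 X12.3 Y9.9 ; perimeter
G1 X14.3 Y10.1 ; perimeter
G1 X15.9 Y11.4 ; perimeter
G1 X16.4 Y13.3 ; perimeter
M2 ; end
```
solid part
  facet normal 0.0000 0.0000 -1.0000
    outer loop
      vertex 16.3 25.8 0.0
      vertex 23.1 21.5 0.0
      vertex 26.2 14.0 0.0
    endloop
  endfacet
  facet normal 0.0000 0.0000 -1.0000
    outer loop
      vertex 8.2 25.2 0.0
      vertex 16.3 25.8 0.0
      vertex 26.2 14.0 0.0
    endloop
  endfacet
  facet normal 0.0000 0.0000 -1.0000
    outer loop
      vertex 2.0 20.0 0.0
      vertex 8.2 25.2 0.0
      vertex 26.2 14.0 0.0
    endloop
  endfacet
  facet normal 0.0000 0.0000 -1.0000
    outer loop
      vertex 0.0 12.2 0.0
      vertex 2.0 20.0 0.0
      vertex 26.2 14.0 0.0
    endloop
  endfacet
  facet normal 0.0000 0.0000 -1.0000
    outer loop
      vertex 3.1 4.7 0.0
      vertex 0.0 12.2 0.0
      vertex 26.2 14.0 0.0
    endloop
  endfacet
  facet normal 0.0000 0.0000 -1.0000
    outer loop
      vertex 9.9 0.4 0.0
      vertex 3.1 4.7 0.0
      vertex 26.2 14.0 0.0
    endloop
  endfacet
  facet normal 0.0000 0.0000 -1.0000
    outer loop
      vertex 18.0 1.0 0.0
      vertex 9.9 0.4 0.0
      vertex 26.2 14.0 0.0
    endloop
  endfacet
  facet normal 0.0000 0.0000 -1.0000
    outer loop
      vertex 24.2 6.2 0.0
      vertex 18.0 1.0 0.0
      vertex 26.2 14.0 0.0
    endloop
  endfacet
  facet normal 0.7441 0.3075 0.5931
    outer loop
      vertex 26.2 14.0 0.0
      vertex 23.1 21.5 0.0
      vertex 13.1 13.1 16.9
    endloop
  endfacet
  facet normal 0.4304 0.6806 0.5929
    outer loop
      vertex 23.1 21.5 0.0
      vertex 16.3 25.8 0.0
      vertex 13.1 13.1 16.9
    endloop
  endfacet
  facet normal -0.0595 0.8034 0.5925
    outer loop
      vertex 16.3 25.8 0.0
      vertex 8.2 25.2 0.0
      vertex 13.1 13.1 16.9
    endloop
  endfacet
  facet normal -0.5178 0.6174 0.5922
    outer loop
      vertex 8.2 25.2 0.0
      vertex 2.0 20.0 0.0
      vertex 13.1 13.1 16.9
    endloop
  endfacet
  facet normal -0.7795 0.1999 0.5936
    outer loop
      vertex 2.0 20.0 0.0
      vertex 0.0 12.2 0.0
      vertex 13.1 13.1 16.9
    endloop
  endfacet
  facet normal -0.7441 -0.3075 0.5931
    outer loop
      vertex 0.0 12.2 0.0
      vertex 3.1 4.7 0.0
      vertex 13.1 13.1 16.9
    endloop
  endfacet
  facet normal -0.4304 -0.6806 0.5929
    outer loop
      vertex 3.1 4.7 0.0
      vertex 9.9 0.4 0.0
      vertex 13.1 13.1 16.9
    endloop
  endfacet
  facet normal 0.0595 -0.8034 0.5925
    outer loop
      vertex 9.9 0.4 0.0
      vertex 18.0 1.0 0.0
      vertex 13.1 13.1 16.9
    endloop
  endfacet
  facet normal 0.5178 -0.6174 0.5922
    outer loop
      vertex 18.0 1.0 0.0
      vertex 24.2 6.2 0.0
      vertex 13.1 13.1 16.9
    endloop
  endfacet
  facet normal 0.7795 -0.1999 0.5936
    outer loop
      vertex 24.2 6.2 0.0
      vertex 26.2 14.0 0.0
      vertex 13.1 13.1 16.9
    endloop
  endfacet
endsolid part

The G0 Z moves step by Δz≈4.2 mm. The G1 loops shrink linearly with z, so the solid tapers from its base footprint up to z≈16.9. Closing with a flat bottom cap and the tapered top and triangulating gives 18 facets — a regular 10-sided pyramid, base circumscribed radius ≈ 13.1 mm, apex at z ≈ 16.9 mm.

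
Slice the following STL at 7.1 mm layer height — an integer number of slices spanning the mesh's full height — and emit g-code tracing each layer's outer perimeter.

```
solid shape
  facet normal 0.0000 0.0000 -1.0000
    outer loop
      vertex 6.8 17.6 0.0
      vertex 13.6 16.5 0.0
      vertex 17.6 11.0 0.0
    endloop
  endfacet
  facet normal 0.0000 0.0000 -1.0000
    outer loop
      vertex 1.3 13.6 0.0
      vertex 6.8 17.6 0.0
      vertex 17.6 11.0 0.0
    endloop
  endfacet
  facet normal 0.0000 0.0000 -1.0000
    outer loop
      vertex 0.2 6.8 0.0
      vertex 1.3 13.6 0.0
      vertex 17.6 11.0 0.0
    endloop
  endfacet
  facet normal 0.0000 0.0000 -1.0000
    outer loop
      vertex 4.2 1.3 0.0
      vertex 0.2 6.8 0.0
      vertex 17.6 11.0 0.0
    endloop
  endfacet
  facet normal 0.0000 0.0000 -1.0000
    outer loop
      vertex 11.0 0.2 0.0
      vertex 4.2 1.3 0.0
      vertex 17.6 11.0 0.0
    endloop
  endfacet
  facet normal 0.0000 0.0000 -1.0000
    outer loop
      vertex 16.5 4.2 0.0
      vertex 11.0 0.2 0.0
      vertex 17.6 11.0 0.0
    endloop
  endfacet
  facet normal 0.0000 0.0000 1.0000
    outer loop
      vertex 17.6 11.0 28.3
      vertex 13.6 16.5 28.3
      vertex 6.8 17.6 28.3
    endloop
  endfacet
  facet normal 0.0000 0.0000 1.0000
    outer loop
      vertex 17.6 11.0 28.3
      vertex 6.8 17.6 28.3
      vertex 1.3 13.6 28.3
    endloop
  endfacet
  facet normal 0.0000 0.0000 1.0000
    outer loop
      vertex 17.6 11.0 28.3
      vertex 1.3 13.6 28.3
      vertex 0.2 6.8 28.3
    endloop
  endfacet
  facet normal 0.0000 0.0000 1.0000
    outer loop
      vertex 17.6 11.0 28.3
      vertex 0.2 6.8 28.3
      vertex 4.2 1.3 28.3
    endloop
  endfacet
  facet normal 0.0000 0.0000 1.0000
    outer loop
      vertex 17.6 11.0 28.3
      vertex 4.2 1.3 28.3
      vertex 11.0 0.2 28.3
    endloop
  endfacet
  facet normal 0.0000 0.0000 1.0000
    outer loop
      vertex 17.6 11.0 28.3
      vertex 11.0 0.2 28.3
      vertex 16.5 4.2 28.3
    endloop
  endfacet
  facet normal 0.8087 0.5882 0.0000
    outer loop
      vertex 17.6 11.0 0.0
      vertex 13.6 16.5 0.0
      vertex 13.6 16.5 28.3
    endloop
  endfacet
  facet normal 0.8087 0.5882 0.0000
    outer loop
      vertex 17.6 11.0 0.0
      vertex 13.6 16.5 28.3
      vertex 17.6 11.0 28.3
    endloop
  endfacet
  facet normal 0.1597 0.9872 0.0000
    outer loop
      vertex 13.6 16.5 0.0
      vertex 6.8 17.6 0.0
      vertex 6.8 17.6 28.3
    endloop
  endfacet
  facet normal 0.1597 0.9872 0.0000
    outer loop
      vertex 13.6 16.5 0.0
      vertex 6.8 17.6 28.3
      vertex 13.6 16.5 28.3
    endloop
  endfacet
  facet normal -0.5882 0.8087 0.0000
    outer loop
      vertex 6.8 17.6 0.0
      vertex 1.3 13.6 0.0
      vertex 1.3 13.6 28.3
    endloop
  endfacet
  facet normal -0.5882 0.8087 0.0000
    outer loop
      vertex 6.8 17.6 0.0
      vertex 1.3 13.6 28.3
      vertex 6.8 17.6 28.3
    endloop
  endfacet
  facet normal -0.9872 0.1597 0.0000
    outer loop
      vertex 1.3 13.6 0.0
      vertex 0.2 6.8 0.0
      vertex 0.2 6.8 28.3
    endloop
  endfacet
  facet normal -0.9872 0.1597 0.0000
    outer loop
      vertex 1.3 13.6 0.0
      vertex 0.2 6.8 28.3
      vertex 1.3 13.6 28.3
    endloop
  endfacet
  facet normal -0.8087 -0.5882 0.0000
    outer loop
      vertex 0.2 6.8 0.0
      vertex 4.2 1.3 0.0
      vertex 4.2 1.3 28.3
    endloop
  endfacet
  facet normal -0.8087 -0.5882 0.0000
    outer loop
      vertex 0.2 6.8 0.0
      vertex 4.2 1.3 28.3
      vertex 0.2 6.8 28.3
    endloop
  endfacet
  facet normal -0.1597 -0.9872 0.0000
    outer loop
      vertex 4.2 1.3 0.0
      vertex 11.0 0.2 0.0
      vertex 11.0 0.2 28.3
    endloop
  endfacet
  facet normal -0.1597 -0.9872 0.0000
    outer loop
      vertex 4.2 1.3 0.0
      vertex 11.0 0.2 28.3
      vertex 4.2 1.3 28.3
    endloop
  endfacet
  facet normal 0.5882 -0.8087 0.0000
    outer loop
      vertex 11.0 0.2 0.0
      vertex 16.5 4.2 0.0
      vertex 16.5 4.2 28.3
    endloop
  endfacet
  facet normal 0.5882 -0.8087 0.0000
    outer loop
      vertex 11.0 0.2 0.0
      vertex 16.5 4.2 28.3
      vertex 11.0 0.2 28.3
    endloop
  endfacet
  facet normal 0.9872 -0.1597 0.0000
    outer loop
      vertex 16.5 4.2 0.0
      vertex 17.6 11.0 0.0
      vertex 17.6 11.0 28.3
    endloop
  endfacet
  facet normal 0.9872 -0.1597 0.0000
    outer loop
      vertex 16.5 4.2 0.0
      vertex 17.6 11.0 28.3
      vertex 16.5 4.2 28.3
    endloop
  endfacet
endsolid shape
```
; perimeter-only toolpath
G21 ; units = mm
G90 ; absolute positioning
G28 ; home
; layer 1
G0 Z7.1
G0 X17.6 Y11.0
G1 X13.6 Y16.5
G1 X6.8 Y17.6
G1 X1.3 Y13.6
G1 X0.2 Y6.8
G1 X4.2 Y1.3
G1 X11.0 Y0.2
G1 X16.5 Y4.2
G1 X17.6 Y11.0
; layer 2
G0 Z14.2
G0 X17.6 Y11.0
G1 X13.6 Y16.5
G1 X6.8 Y17.6
G1 X1.3 Y13.6
G1 X0.2 Y6.8
G1 X4.2 Y1.3
G1 X11.0 Y0.2
G1 X16.5 Y4.2
G1 X17.6 Y11.0
; layer 3
G0 Z21.2
G0 X17.6 Y11.0
G1 X13.6 Y16.5
G1 X6.8 Y17.6
G1 X1.3 Y13.6
G1 X0.2 Y6.8
G1 X4.2 Y1.3
G1 X11.0 Y0.2
G1 X16.5 Y4.2
G1 X17.6 Y11.0
; layer 4
G0 Z28.3
G0 X17.6 Y11.0
G1 X13.6 Y16.5
G1 X6.8 Y17.6
G1 X1.3 Y13.6
G1 X0.2 Y6.8
G1 X4.2 Y1.3
G1 X11.0 Y0.2
G1 X16.5 Y4.2
G1 X17.6 Y11.0
M2 ; end

The solid is a regular 8-sided prism (a cylinder approximated with 8 flat sides), circumscribed radius ≈ 8.9 mm, height ≈ 28.3 mm. Slicing at Δz = 7.1 mm — 4 equal slices spanning the solid's height, so layer i sits at z = i·h/4 — gives 4 non-empty perimeters. Each is a 8-segment closed polygon; G0 lifts to the layer z and rapids to the start vertex, then G1 traces the edges.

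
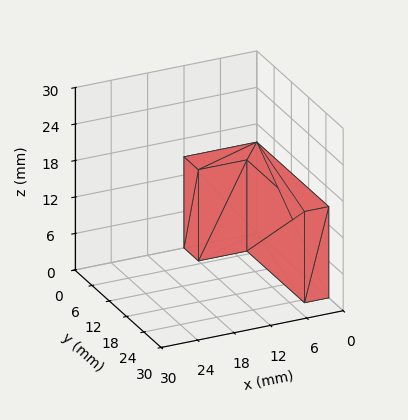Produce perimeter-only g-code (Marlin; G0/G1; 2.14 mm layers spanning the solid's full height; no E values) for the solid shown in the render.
Reading the render: the shape is an L-shaped prism: outer 12 × 25 mm, arm thicknesses ≈ 5 mm (horizontal) and 4 mm (vertical), extruded 15 mm in z (dimensions read to the nearest mm from the axis ticks). For the g-code, the solid's height is divided into equal slices at the stated Δz and each level perimeter traced with G1 moves after a G0 lift.

; perimeter-only toolpath
G21 ; units = mm
G90 ; absolute positioning
G28 ; home
; layer 1
G0 Z2.14
G0 X0.00 Y0.00
G1 X12.00 Y0.00
G1 X12.00 Y5.00
G1 X4.00 Y5.00
G1 X4.00 Y25.00
G1 X0.00 Y25.00
G1 X0.00 Y0.00
; layer 2
G0 Z4.29
G0 X0.00 Y0.00
G1 X12.00 Y0.00
G1 X12.00 Y5.00
G1 X4.00 Y5.00
G1 X4.00 Y25.00
G1 X0.00 Y25.00
G1 X0.00 Y0.00
; layer 3
G0 Z6.43
G0 X0.00 Y0.00
G1 X12.00 Y0.00
G1 X12.00 Y5.00
G1 X4.00 Y5.00
G1 X4.00 Y25.00
G1 X0.00 Y25.00
G1 X0.00 Y0.00
; layer 4
G0 Z8.57
G0 X0.00 Y0.00
G1 X12.00 Y0.00
G1 X12.00 Y5.00
G1 X4.00 Y5.00
G1 X4.00 Y25.00
G1 X0.00 Y25.00
G1 X0.00 Y0.00
; layer 5
G0 Z10.71
G0 X0.00 Y0.00
G1 X12.00 Y0.00
G1 X12.00 Y5.00
G1 X4.00 Y5.00
G1 X4.00 Y25.00
G1 X0.00 Y25.00
G1 X0.00 Y0.00
; layer 6
G0 Z12.86
G0 X0.00 Y0.00
G1 X12.00 Y0.00
G1 X12.00 Y5.00
G1 X4.00 Y5.00
G1 X4.00 Y25.00
G1 X0.00 Y25.00
G1 X0.00 Y0.00
; layer 7
G0 Z15.00
G0 X0.00 Y0.00
G1 X12.00 Y0.00
G1 X12.00 Y5.00
G1 X4.00 Y5.00
G1 X4.00 Y25.00
G1 X0.00 Y25.00
G1 X0.00 Y0.00
M2 ; end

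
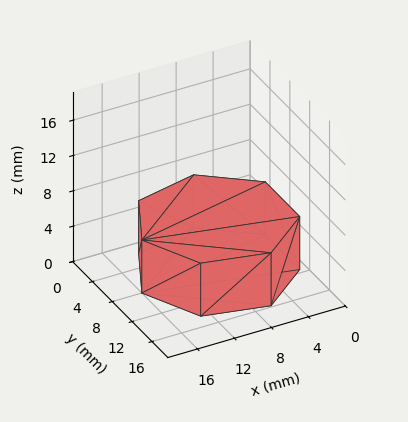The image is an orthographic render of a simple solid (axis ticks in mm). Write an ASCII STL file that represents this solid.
Reading the render: the shape is a regular 7-sided prism (a cylinder approximated with 7 flat sides), circumscribed radius ≈ 8 mm, height ≈ 6 mm (dimensions read to the nearest mm from the axis ticks). For the STL, each face is triangulated and given an outward normal.

solid part
  facet normal 0.0000 0.0000 -1.0000
    outer loop
      vertex 6.22 15.80 0.00
      vertex 12.99 14.25 0.00
      vertex 16.00 8.00 0.00
    endloop
  endfacet
  facet normal 0.0000 0.0000 -1.0000
    outer loop
      vertex 0.79 11.47 0.00
      vertex 6.22 15.80 0.00
      vertex 16.00 8.00 0.00
    endloop
  endfacet
  facet normal 0.0000 0.0000 -1.0000
    outer loop
      vertex 0.79 4.53 0.00
      vertex 0.79 11.47 0.00
      vertex 16.00 8.00 0.00
    endloop
  endfacet
  facet normal 0.0000 0.0000 -1.0000
    outer loop
      vertex 6.22 0.20 0.00
      vertex 0.79 4.53 0.00
      vertex 16.00 8.00 0.00
    endloop
  endfacet
  facet normal 0.0000 0.0000 -1.0000
    outer loop
      vertex 12.99 1.75 0.00
      vertex 6.22 0.20 0.00
      vertex 16.00 8.00 0.00
    endloop
  endfacet
  facet normal 0.0000 0.0000 1.0000
    outer loop
      vertex 16.00 8.00 6.00
      vertex 12.99 14.25 6.00
      vertex 6.22 15.80 6.00
    endloop
  endfacet
  facet normal 0.0000 0.0000 1.0000
    outer loop
      vertex 16.00 8.00 6.00
      vertex 6.22 15.80 6.00
      vertex 0.79 11.47 6.00
    endloop
  endfacet
  facet normal 0.0000 0.0000 1.0000
    outer loop
      vertex 16.00 8.00 6.00
      vertex 0.79 11.47 6.00
      vertex 0.79 4.53 6.00
    endloop
  endfacet
  facet normal 0.0000 0.0000 1.0000
    outer loop
      vertex 16.00 8.00 6.00
      vertex 0.79 4.53 6.00
      vertex 6.22 0.20 6.00
    endloop
  endfacet
  facet normal 0.0000 0.0000 1.0000
    outer loop
      vertex 16.00 8.00 6.00
      vertex 6.22 0.20 6.00
      vertex 12.99 1.75 6.00
    endloop
  endfacet
  facet normal 0.9010 0.4339 0.0000
    outer loop
      vertex 16.00 8.00 0.00
      vertex 12.99 14.25 0.00
      vertex 12.99 14.25 6.00
    endloop
  endfacet
  facet normal 0.9010 0.4339 0.0000
    outer loop
      vertex 16.00 8.00 0.00
      vertex 12.99 14.25 6.00
      vertex 16.00 8.00 6.00
    endloop
  endfacet
  facet normal 0.2232 0.9748 0.0000
    outer loop
      vertex 12.99 14.25 0.00
      vertex 6.22 15.80 0.00
      vertex 6.22 15.80 6.00
    endloop
  endfacet
  facet normal 0.2232 0.9748 0.0000
    outer loop
      vertex 12.99 14.25 0.00
      vertex 6.22 15.80 6.00
      vertex 12.99 14.25 6.00
    endloop
  endfacet
  facet normal -0.6235 0.7819 0.0000
    outer loop
      vertex 6.22 15.80 0.00
      vertex 0.79 11.47 0.00
      vertex 0.79 11.47 6.00
    endloop
  endfacet
  facet normal -0.6235 0.7819 0.0000
    outer loop
      vertex 6.22 15.80 0.00
      vertex 0.79 11.47 6.00
      vertex 6.22 15.80 6.00
    endloop
  endfacet
  facet normal -1.0000 0.0000 0.0000
    outer loop
      vertex 0.79 11.47 0.00
      vertex 0.79 4.53 0.00
      vertex 0.79 4.53 6.00
    endloop
  endfacet
  facet normal -1.0000 0.0000 0.0000
    outer loop
      vertex 0.79 11.47 0.00
      vertex 0.79 4.53 6.00
      vertex 0.79 11.47 6.00
    endloop
  endfacet
  facet normal -0.6235 -0.7819 0.0000
    outer loop
      vertex 0.79 4.53 0.00
      vertex 6.22 0.20 0.00
      vertex 6.22 0.20 6.00
    endloop
  endfacet
  facet normal -0.6235 -0.7819 0.0000
    outer loop
      vertex 0.79 4.53 0.00
      vertex 6.22 0.20 6.00
      vertex 0.79 4.53 6.00
    endloop
  endfacet
  facet normal 0.2232 -0.9748 0.0000
    outer loop
      vertex 6.22 0.20 0.00
      vertex 12.99 1.75 0.00
      vertex 12.99 1.75 6.00
    endloop
  endfacet
  facet normal 0.2232 -0.9748 0.0000
    outer loop
      vertex 6.22 0.20 0.00
      vertex 12.99 1.75 6.00
      vertex 6.22 0.20 6.00
    endloop
  endfacet
  facet normal 0.9010 -0.4339 0.0000
    outer loop
      vertex 12.99 1.75 0.00
      vertex 16.00 8.00 0.00
      vertex 16.00 8.00 6.00
    endloop
  endfacet
  facet normal 0.9010 -0.4339 0.0000
    outer loop
      vertex 12.99 1.75 0.00
      vertex 16.00 8.00 6.00
      vertex 12.99 1.75 6.00
    endloop
  endfacet
endsolid part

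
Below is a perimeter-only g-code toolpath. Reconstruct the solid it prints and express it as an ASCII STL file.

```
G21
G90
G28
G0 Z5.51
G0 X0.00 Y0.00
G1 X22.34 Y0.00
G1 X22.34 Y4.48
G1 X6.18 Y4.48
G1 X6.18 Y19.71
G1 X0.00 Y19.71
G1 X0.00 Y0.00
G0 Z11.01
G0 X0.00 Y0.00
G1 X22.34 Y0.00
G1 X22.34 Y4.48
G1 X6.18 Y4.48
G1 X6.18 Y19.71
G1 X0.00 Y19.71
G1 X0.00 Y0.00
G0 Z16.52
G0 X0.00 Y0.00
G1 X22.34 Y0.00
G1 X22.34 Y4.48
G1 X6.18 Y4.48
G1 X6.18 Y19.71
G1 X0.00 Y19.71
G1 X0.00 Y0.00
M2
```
solid part
  facet normal 0.0000 0.0000 -1.0000
    outer loop
      vertex 22.34 4.48 0.00
      vertex 22.34 0.00 0.00
      vertex 0.00 0.00 0.00
    endloop
  endfacet
  facet normal 0.0000 0.0000 -1.0000
    outer loop
      vertex 6.18 4.48 0.00
      vertex 22.34 4.48 0.00
      vertex 0.00 0.00 0.00
    endloop
  endfacet
  facet normal 0.0000 0.0000 -1.0000
    outer loop
      vertex 6.18 19.71 0.00
      vertex 6.18 4.48 0.00
      vertex 0.00 0.00 0.00
    endloop
  endfacet
  facet normal 0.0000 0.0000 -1.0000
    outer loop
      vertex 0.00 19.71 0.00
      vertex 6.18 19.71 0.00
      vertex 0.00 0.00 0.00
    endloop
  endfacet
  facet normal 0.0000 0.0000 1.0000
    outer loop
      vertex 0.00 0.00 16.52
      vertex 22.34 0.00 16.52
      vertex 22.34 4.48 16.52
    endloop
  endfacet
  facet normal 0.0000 0.0000 1.0000
    outer loop
      vertex 0.00 0.00 16.52
      vertex 22.34 4.48 16.52
      vertex 6.18 4.48 16.52
    endloop
  endfacet
  facet normal 0.0000 0.0000 1.0000
    outer loop
      vertex 0.00 0.00 16.52
      vertex 6.18 4.48 16.52
      vertex 6.18 19.71 16.52
    endloop
  endfacet
  facet normal 0.0000 0.0000 1.0000
    outer loop
      vertex 0.00 0.00 16.52
      vertex 6.18 19.71 16.52
      vertex 0.00 19.71 16.52
    endloop
  endfacet
  facet normal 0.0000 -1.0000 0.0000
    outer loop
      vertex 0.00 0.00 0.00
      vertex 22.34 0.00 0.00
      vertex 22.34 0.00 16.52
    endloop
  endfacet
  facet normal 0.0000 -1.0000 0.0000
    outer loop
      vertex 0.00 0.00 0.00
      vertex 22.34 0.00 16.52
      vertex 0.00 0.00 16.52
    endloop
  endfacet
  facet normal 1.0000 0.0000 0.0000
    outer loop
      vertex 22.34 0.00 0.00
      vertex 22.34 4.48 0.00
      vertex 22.34 4.48 16.52
    endloop
  endfacet
  facet normal 1.0000 0.0000 0.0000
    outer loop
      vertex 22.34 0.00 0.00
      vertex 22.34 4.48 16.52
      vertex 22.34 0.00 16.52
    endloop
  endfacet
  facet normal 0.0000 1.0000 0.0000
    outer loop
      vertex 22.34 4.48 0.00
      vertex 6.18 4.48 0.00
      vertex 6.18 4.48 16.52
    endloop
  endfacet
  facet normal 0.0000 1.0000 0.0000
    outer loop
      vertex 22.34 4.48 0.00
      vertex 6.18 4.48 16.52
      vertex 22.34 4.48 16.52
    endloop
  endfacet
  facet normal 1.0000 0.0000 0.0000
    outer loop
      vertex 6.18 4.48 0.00
      vertex 6.18 19.71 0.00
      vertex 6.18 19.71 16.52
    endloop
  endfacet
  facet normal 1.0000 0.0000 0.0000
    outer loop
      vertex 6.18 4.48 0.00
      vertex 6.18 19.71 16.52
      vertex 6.18 4.48 16.52
    endloop
  endfacet
  facet normal 0.0000 1.0000 0.0000
    outer loop
      vertex 6.18 19.71 0.00
      vertex 0.00 19.71 0.00
      vertex 0.00 19.71 16.52
    endloop
  endfacet
  facet normal 0.0000 1.0000 0.0000
    outer loop
      vertex 6.18 19.71 0.00
      vertex 0.00 19.71 16.52
      vertex 6.18 19.71 16.52
    endloop
  endfacet
  facet normal -1.0000 0.0000 0.0000
    outer loop
      vertex 0.00 19.71 0.00
      vertex 0.00 0.00 0.00
      vertex 0.00 0.00 16.52
    endloop
  endfacet
  facet normal -1.0000 0.0000 0.0000
    outer loop
      vertex 0.00 19.71 0.00
      vertex 0.00 0.00 16.52
      vertex 0.00 19.71 16.52
    endloop
  endfacet
endsolid part

The G0 Z moves step by Δz≈5.51 mm. Every layer's G1 loop is the same polygon, so the solid is a straight extrusion of it from z=0 to z≈16.5. Closing with flat bottom and top caps and triangulating gives 20 facets — an L-shaped prism: outer 22.3 × 19.7 mm, arm thicknesses ≈ 4.48 mm (horizontal) and 6.18 mm (vertical), extruded 16.5 mm in z.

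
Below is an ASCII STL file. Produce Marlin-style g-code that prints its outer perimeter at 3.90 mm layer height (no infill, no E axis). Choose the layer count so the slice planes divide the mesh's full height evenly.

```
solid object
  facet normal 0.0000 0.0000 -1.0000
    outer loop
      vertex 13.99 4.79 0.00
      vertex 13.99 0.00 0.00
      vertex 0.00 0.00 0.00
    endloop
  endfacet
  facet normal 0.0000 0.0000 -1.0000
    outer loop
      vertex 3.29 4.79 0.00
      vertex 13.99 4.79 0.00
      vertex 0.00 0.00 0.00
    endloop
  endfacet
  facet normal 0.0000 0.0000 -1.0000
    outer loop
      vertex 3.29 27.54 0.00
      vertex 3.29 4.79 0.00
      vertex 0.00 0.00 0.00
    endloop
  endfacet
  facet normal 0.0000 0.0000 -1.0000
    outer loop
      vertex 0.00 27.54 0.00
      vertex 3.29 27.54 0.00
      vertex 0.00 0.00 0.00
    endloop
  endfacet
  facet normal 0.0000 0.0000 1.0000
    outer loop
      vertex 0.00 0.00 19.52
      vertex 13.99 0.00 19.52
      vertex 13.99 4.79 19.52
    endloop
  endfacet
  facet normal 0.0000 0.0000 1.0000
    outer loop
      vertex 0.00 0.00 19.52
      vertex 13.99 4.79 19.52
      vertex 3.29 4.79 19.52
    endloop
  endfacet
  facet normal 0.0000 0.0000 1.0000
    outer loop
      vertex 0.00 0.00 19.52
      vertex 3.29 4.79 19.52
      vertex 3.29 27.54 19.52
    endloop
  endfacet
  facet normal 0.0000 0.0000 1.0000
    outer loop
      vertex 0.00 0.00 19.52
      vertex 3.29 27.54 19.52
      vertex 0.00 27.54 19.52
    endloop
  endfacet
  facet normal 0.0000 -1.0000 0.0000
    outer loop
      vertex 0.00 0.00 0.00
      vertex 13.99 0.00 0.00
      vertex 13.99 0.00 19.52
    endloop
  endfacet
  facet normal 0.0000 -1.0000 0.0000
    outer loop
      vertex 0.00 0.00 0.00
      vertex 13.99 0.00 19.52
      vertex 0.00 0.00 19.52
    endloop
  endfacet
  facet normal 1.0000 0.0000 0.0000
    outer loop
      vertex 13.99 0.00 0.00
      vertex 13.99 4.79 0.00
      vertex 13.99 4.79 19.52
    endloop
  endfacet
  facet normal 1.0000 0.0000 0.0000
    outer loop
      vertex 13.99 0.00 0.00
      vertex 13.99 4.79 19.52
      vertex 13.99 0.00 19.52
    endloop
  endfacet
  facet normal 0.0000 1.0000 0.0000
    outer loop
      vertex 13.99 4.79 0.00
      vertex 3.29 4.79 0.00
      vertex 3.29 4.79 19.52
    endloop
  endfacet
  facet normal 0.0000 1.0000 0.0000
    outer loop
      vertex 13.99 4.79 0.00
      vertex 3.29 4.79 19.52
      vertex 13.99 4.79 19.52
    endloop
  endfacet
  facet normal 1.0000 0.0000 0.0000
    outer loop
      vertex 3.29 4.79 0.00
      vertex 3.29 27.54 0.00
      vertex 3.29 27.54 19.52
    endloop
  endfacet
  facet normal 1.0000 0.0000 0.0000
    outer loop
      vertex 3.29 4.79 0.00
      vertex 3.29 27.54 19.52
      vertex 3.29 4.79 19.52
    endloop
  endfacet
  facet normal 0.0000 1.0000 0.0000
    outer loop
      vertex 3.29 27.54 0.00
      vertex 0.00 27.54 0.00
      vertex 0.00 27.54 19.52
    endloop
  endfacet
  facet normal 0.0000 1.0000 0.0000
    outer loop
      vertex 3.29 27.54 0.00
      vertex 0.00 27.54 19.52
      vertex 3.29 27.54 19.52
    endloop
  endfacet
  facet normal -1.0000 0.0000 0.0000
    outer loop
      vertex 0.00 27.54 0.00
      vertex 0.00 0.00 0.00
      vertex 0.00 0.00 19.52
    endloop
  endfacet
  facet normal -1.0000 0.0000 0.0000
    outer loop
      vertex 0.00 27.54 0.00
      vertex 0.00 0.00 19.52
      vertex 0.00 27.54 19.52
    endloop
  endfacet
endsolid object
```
; perimeter-only toolpath
G21 ; units = mm
G90 ; absolute positioning
G28 ; home
; layer 1
G0 Z3.90
G0 X0.00 Y0.00
G1 X13.99 Y0.00
G1 X13.99 Y4.79
G1 X3.29 Y4.79
G1 X3.29 Y27.54
G1 X0.00 Y27.54
G1 X0.00 Y0.00
; layer 2
G0 Z7.81
G0 X0.00 Y0.00
G1 X13.99 Y0.00
G1 X13.99 Y4.79
G1 X3.29 Y4.79
G1 X3.29 Y27.54
G1 X0.00 Y27.54
G1 X0.00 Y0.00
; layer 3
G0 Z11.71
G0 X0.00 Y0.00
G1 X13.99 Y0.00
G1 X13.99 Y4.79
G1 X3.29 Y4.79
G1 X3.29 Y27.54
G1 X0.00 Y27.54
G1 X0.00 Y0.00
; layer 4
G0 Z15.62
G0 X0.00 Y0.00
G1 X13.99 Y0.00
G1 X13.99 Y4.79
G1 X3.29 Y4.79
G1 X3.29 Y27.54
G1 X0.00 Y27.54
G1 X0.00 Y0.00
; layer 5
G0 Z19.52
G0 X0.00 Y0.00
G1 X13.99 Y0.00
G1 X13.99 Y4.79
G1 X3.29 Y4.79
G1 X3.29 Y27.54
G1 X0.00 Y27.54
G1 X0.00 Y0.00
M2 ; end

The solid is an L-shaped prism: outer 14 × 27.5 mm, arm thicknesses ≈ 4.79 mm (horizontal) and 3.29 mm (vertical), extruded 19.5 mm in z. Slicing at Δz = 3.90 mm — 5 equal slices spanning the solid's height, so layer i sits at z = i·h/5 — gives 5 non-empty perimeters. Each is a 6-segment closed polygon; G0 lifts to the layer z and rapids to the start vertex, then G1 traces the edges.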